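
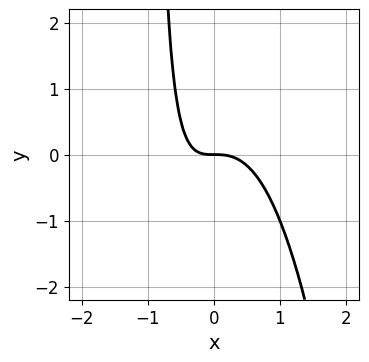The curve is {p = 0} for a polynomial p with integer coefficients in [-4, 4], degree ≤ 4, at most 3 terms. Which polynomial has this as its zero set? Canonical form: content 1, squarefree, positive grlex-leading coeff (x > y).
1. Degree: no degree-2 curve has this shape, so deg p = 3.
2. From the visible intercepts: it crosses the x-axis at the gridline x = 0; it meets the y-axis at y = 0 (among the integer gridlines).
3. These observations pin down the coefficients.

2*x^3 + x*y + y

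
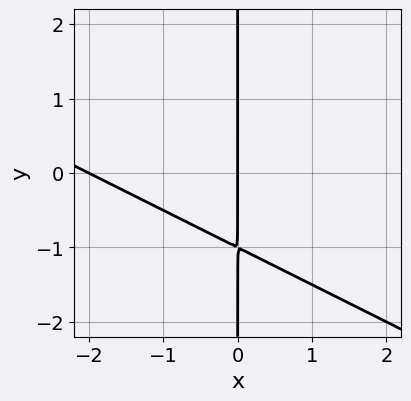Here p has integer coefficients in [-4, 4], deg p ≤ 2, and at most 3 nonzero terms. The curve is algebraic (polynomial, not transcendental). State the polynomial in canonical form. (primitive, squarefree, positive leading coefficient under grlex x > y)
x^2 + 2*x*y + 2*x

1. deg p = 2. No degree-1 curve has this shape.
2. Against the integer gridlines: among the integer gridlines, it crosses the x-axis at x ∈ {-2, 0}; every point of the y-axis in the box is on the curve.
3. The integer polynomial consistent with all of this is the stated p.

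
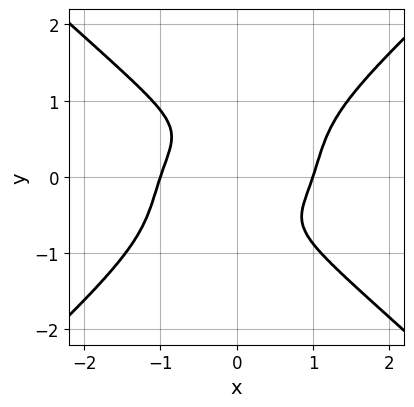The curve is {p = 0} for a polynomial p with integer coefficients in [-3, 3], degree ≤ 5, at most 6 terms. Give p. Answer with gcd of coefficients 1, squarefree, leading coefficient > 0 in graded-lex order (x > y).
Degree: the shape is more complex than any degree-3 curve, so deg p = 4.
Checking where it meets the axes: the x-axis gridline crossings are at x ∈ {-1, 1}; it misses every integer gridline on the y-axis.
Solving for integer coefficients yields p as stated.

2*x^4 - 3*y^4 - x^2 - 2*x*y - 1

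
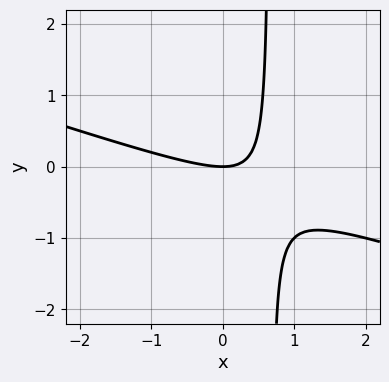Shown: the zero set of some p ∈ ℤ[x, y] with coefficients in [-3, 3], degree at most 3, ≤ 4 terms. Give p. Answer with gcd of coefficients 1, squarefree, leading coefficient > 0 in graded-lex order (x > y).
The degree is 2 — no degree-1 curve has this shape.
Reading off the gridlines: it crosses the y-axis at the gridline y = 0; one x-axis crossing is at x = 0.
Fitting integer coefficients to these (and the overall shape) gives p.

x^2 + 3*x*y - 2*y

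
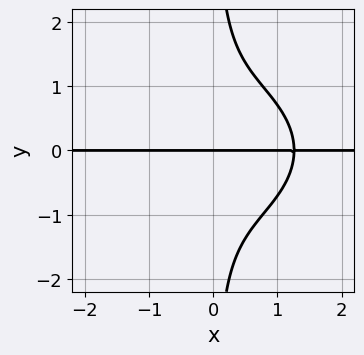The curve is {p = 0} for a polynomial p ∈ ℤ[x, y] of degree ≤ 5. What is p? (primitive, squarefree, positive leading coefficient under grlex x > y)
x^3*y + 2*x*y^3 - 2*y

First, deg p = 4.
Next, checking where it meets the axes: the visible x-axis segment lies entirely on the curve; it meets the y-axis at y = 0 (among the integer gridlines).
Finally, matching integer coefficients to the picture gives p.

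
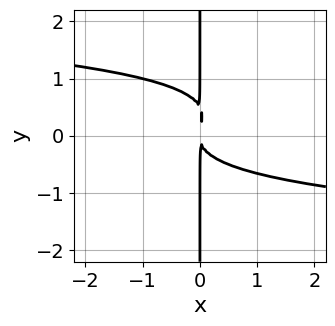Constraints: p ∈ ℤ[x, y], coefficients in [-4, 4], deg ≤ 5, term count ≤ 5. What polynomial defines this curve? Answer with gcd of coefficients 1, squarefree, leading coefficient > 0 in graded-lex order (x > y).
2*x*y^3 - x*y^2 + x^2

First, degree: no degree-3 curve has this shape, so deg p = 4.
Then, from the visible intercepts: the visible y-axis segment lies entirely on the curve.
Finally, these observations pin down the coefficients.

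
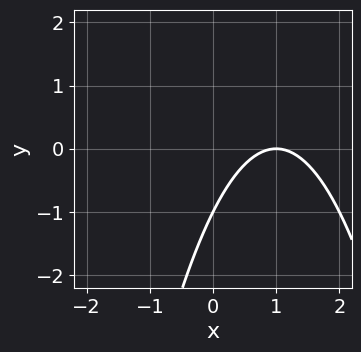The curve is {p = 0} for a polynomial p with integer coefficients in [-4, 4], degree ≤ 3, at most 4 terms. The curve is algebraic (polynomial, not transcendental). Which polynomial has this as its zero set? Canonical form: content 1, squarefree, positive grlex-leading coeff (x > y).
(a) Degree: no degree-1 curve has this shape, so deg p = 2.
(b) From the visible intercepts: it crosses the x-axis at the gridline x = 1; it meets the y-axis at y = -1 (among the integer gridlines).
(c) Solving for integer coefficients yields p as stated.

x^2 - 2*x + y + 1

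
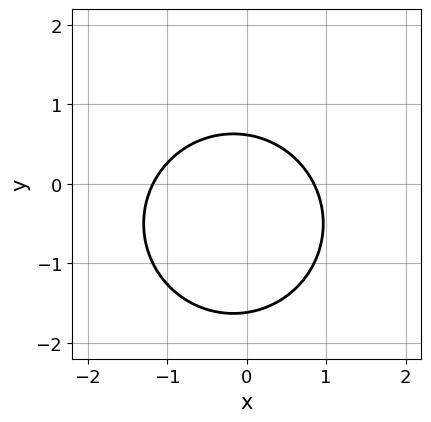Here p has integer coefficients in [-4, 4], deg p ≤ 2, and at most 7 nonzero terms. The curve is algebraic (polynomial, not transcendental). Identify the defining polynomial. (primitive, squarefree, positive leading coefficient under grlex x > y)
3*x^2 + 3*y^2 + x + 3*y - 3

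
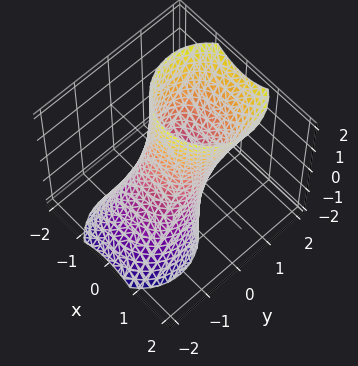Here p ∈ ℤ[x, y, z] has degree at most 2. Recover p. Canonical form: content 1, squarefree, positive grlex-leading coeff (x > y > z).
3*x^2 + 3*y^2 - 3*y*z - 2

First, the degree is 2 — the shape is more complex than any degree-1 surface.
Then, checking where it meets the axes: no z-intercept at any integer in the box.
Finally, assembling these constraints gives the stated polynomial.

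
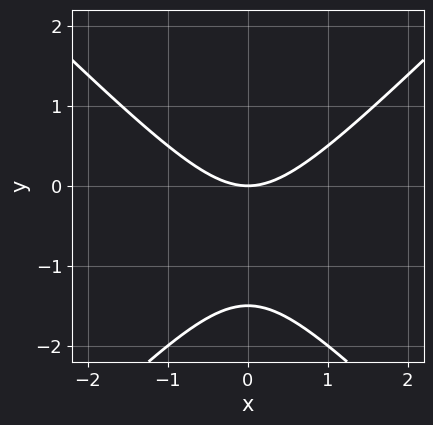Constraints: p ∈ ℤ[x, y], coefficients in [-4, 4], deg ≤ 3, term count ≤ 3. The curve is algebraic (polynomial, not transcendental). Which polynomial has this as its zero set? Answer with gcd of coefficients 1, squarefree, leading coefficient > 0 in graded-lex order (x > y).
1. Degree: a generic line meets the curve in up to 2 points, so deg p = 2.
2. Symmetries: it's symmetric under x → −x, forcing even powers of x.
3. Reading off the gridlines: it meets the x-axis at x = 0 (among the integer gridlines); it meets the y-axis at y = 0 (among the integer gridlines).
4. These observations pin down the coefficients.

2*x^2 - 2*y^2 - 3*y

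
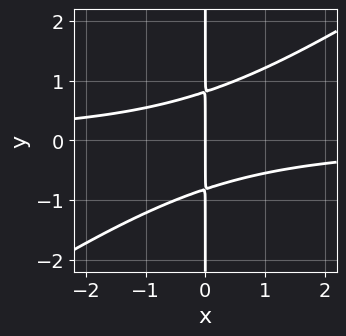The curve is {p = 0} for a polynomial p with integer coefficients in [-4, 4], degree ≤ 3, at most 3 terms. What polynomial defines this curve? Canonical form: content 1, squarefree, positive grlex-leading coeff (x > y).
2*x^2*y - 3*x*y^2 + 2*x

First, deg p = 3.
Then, against the integer gridlines: the visible y-axis segment lies entirely on the curve; it crosses the x-axis at the gridline x = 0.
Finally, putting this together gives p.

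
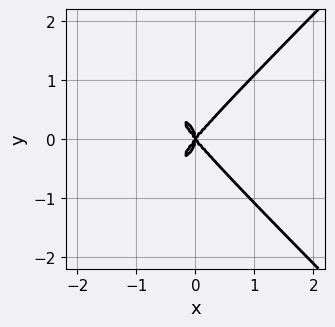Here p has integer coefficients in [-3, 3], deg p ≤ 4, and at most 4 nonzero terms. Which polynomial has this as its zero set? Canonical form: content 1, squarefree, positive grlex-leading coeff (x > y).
3*x^2*y^2 - 3*y^4 + 3*x^3 - 2*x*y^2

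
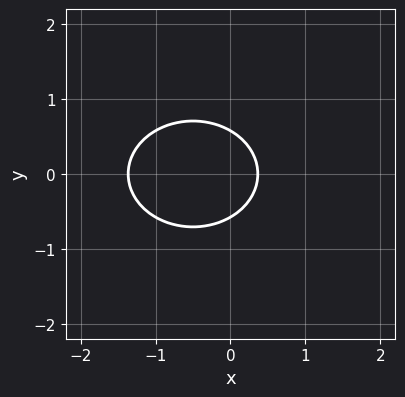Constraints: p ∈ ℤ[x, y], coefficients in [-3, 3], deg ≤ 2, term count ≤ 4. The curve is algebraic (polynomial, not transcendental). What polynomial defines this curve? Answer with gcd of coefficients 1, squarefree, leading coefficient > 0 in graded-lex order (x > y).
First, the degree is 2 — a generic line meets the curve in up to 2 points.
Next, symmetries: mirror symmetry y ↦ −y ⇒ only even powers of y.
Finally, fitting integer coefficients to these (and the overall shape) gives p.

2*x^2 + 3*y^2 + 2*x - 1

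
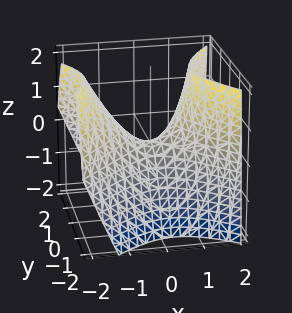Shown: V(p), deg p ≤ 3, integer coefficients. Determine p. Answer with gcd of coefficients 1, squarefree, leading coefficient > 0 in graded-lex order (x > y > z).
First, deg p = 2. A generic line meets the surface in up to 2 points.
Then, observable constraints: it crosses the x-axis at the gridline x = 0; it meets the z-axis at z = 0 (among the integer gridlines); it crosses the y-axis at the gridline y = 0.
Finally, assembling these constraints gives the stated polynomial.

3*x^2 + x*z - 3*y^2 - 3*z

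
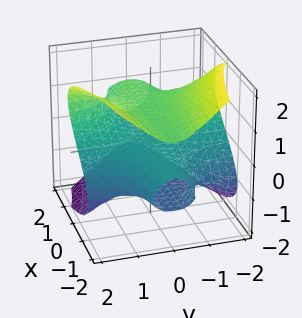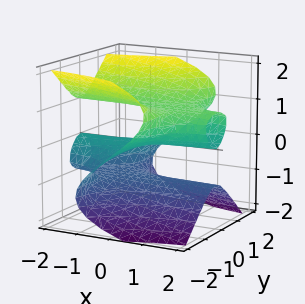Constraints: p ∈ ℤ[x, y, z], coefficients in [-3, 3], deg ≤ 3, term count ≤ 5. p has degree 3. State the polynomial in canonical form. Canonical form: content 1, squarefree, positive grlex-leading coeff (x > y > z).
2*x*y^2 - 2*y^2*z + 3*z^3 - 3*z

First, degree: a generic line meets the surface in up to 3 points, so deg p = 3.
Then, against the integer gridlines: the visible x-axis segment lies entirely on the surface; among the integer gridlines, it crosses the z-axis at z ∈ {-1, 0, 1}; the visible y-axis segment lies entirely on the surface.
Finally, assembling these constraints gives the stated polynomial.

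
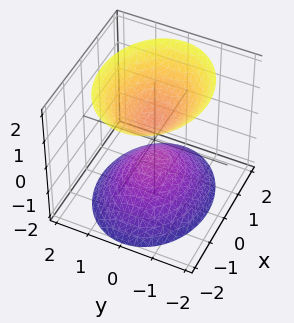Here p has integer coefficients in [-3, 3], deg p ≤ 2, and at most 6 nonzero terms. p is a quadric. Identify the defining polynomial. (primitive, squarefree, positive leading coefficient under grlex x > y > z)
2*x^2 + 3*y^2 - 2*z^2 + 1

(a) I count 2 distinct pieces. They look like related sheets of one shape, so recover p as a whole.
(b) Degree: two sheets facing apart; a quadric, so deg p = 2.
(c) Symmetries: mirror symmetry x ↦ −x ⇒ only even powers of x; the z ↦ −z reflection is a symmetry, so z appears only in even powers; the y ↦ −y reflection is a symmetry, so y appears only in even powers.
(d) Observable constraints: no x-intercept at any integer in the box; it misses every integer gridline on the y-axis.
(e) Together with the visible shape, these determine p as stated.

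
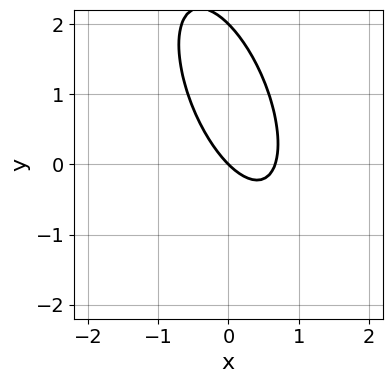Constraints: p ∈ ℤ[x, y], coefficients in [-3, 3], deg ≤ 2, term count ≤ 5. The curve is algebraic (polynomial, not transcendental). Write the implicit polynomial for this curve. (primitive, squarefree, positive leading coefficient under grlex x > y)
3*x^2 + 2*x*y + y^2 - 2*x - 2*y

Degree: no degree-1 curve has this shape, so deg p = 2.
From the visible intercepts: among the integer gridlines, it crosses the y-axis at y ∈ {0, 2}; it crosses the x-axis at the gridline x = 0.
These observations pin down the coefficients.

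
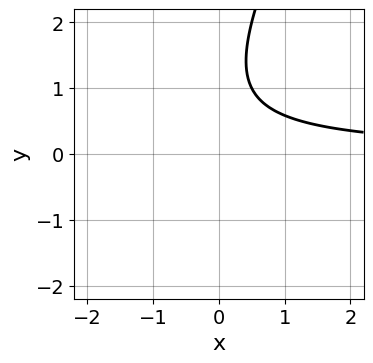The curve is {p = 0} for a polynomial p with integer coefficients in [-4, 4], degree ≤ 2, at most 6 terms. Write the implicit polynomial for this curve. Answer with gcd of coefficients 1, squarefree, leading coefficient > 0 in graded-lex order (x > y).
First, the degree is 2 — a generic line meets the curve in up to 2 points.
Next, against the integer gridlines: no x-intercept at any integer in the box; the curve avoids every integer y-axis point in the box.
Finally, solving for integer coefficients yields p as stated.

2*x*y - y^2 + 2*y - 2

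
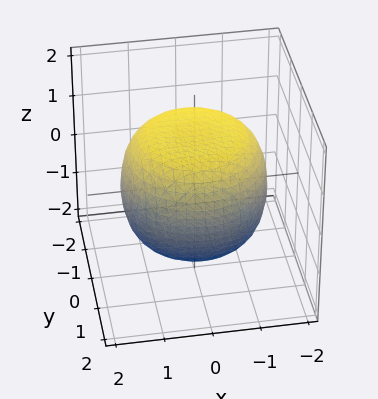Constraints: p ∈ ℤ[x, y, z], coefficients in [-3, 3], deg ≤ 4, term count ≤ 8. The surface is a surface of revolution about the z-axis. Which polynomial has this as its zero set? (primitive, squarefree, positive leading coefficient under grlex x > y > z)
x^4 + 2*x^2*y^2 + y^4 - x^2 - y^2 + 2*z^2 - 3

(a) The degree is 4 — no degree-3 surface has this shape.
(b) Symmetries: the surface is invariant under rotation about z: p = q(x² + y², z).
(c) Against the integer gridlines: a circular section at z = 0 has radius between 1 and 2.
(d) Putting this together gives p.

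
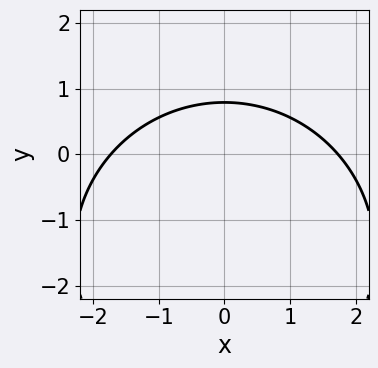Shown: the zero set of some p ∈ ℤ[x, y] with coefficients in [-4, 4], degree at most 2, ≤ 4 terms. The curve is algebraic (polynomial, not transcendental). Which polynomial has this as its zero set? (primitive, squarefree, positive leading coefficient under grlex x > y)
x^2 + y^2 + 3*y - 3

First, deg p = 2. A generic line meets the curve in up to 2 points.
Next, symmetries: the x ↦ −x reflection is a symmetry, so x appears only in even powers.
Finally, the integer polynomial consistent with all of this is the stated p.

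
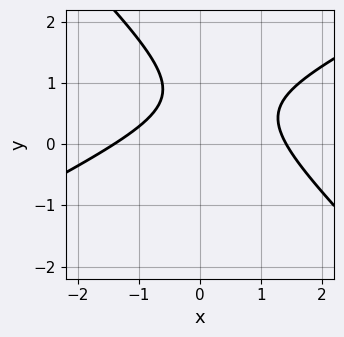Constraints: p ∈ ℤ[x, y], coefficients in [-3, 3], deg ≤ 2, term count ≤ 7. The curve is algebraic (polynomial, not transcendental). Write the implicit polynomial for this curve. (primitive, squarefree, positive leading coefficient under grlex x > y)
(a) deg p = 2. No degree-1 curve has this shape.
(b) From the axis intercepts and sections: the curve avoids every integer y-axis point in the box.
(c) Solving for integer coefficients yields p as stated.

x^2 - x*y - 2*y^2 + 3*y - 2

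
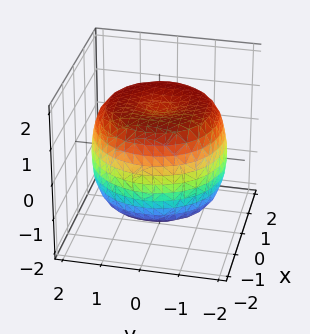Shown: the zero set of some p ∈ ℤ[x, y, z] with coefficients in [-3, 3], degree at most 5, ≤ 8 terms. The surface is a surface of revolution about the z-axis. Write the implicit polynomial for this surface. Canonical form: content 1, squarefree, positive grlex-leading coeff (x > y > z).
x^4 + 2*x^2*y^2 + y^4 - 2*x^2 - 2*y^2 + 2*z^2 - 3

1. deg p = 4. No degree-3 surface has this shape.
2. Symmetries: rotational symmetry about the z-axis ⇒ p depends on x, y only through x² + y².
3. Observable constraints: a circular section at z = 0 has radius between 1 and 2.
4. Putting this together gives p.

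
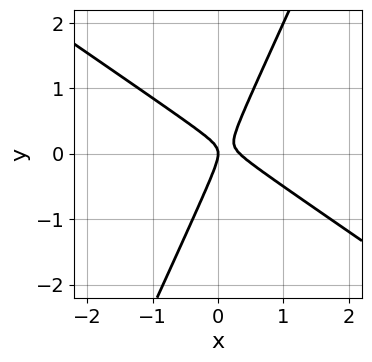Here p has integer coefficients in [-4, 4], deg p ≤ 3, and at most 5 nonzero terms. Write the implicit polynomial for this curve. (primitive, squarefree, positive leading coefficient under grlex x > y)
3*x^2 + 3*x*y - 2*y^2 - x

First, deg p = 2.
Then, from the axis intercepts and sections: it crosses the x-axis at the gridline x = 0; it meets the y-axis at y = 0 (among the integer gridlines).
Finally, these observations pin down the coefficients.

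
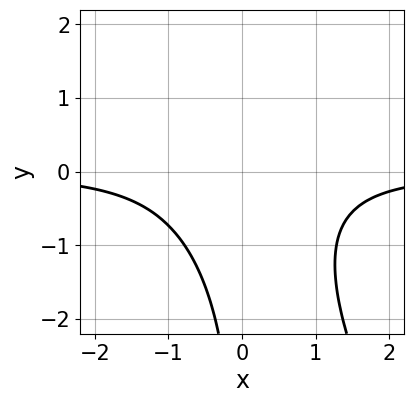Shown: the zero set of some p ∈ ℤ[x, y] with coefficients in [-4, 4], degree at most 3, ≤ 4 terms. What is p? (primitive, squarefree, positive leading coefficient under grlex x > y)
2*x^2*y + x*y^2 + 2

First, degree: no degree-2 curve has this shape, so deg p = 3.
Next, reading off the gridlines: the curve avoids every integer y-axis point in the box; no x-intercept at any integer in the box.
Finally, together with the visible shape, these determine p as stated.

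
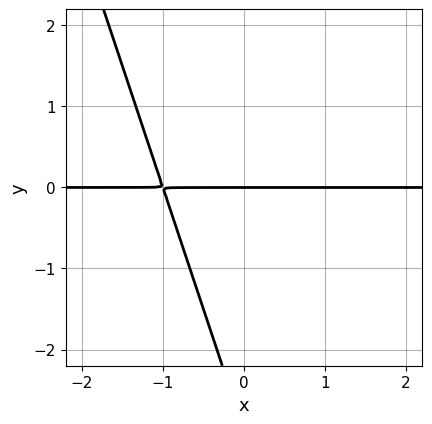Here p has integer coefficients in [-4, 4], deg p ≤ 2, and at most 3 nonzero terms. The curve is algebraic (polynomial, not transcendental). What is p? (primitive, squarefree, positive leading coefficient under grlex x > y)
The degree is 2 — a generic line meets the curve in up to 2 points.
Checking where it meets the axes: it crosses the y-axis at the gridline y = 0; the visible x-axis segment lies entirely on the curve.
Putting this together gives p.

3*x*y + y^2 + 3*y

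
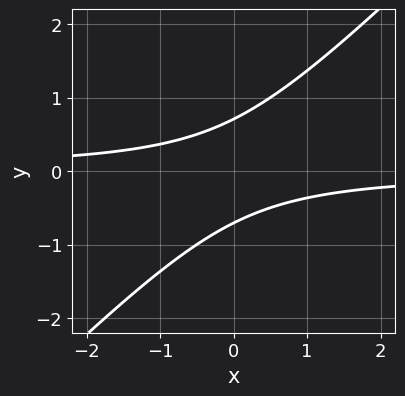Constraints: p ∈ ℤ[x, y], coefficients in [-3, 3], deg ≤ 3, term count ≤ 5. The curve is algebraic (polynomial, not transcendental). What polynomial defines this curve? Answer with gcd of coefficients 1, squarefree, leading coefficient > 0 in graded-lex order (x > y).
2*x*y - 2*y^2 + 1

First, degree: the shape is more complex than any degree-1 curve, so deg p = 2.
Then, observable constraints: the curve avoids every integer x-axis point in the box.
Finally, together with the visible shape, these determine p as stated.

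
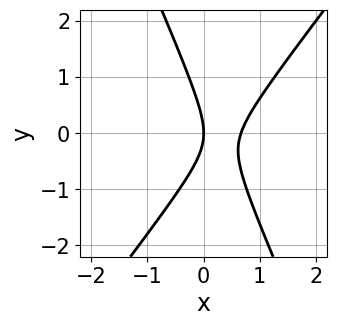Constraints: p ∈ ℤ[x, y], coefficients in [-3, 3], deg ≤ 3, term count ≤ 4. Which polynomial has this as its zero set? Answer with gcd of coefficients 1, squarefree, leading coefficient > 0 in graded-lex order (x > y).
3*x^2 - x*y - y^2 - 2*x

The degree is 2 — a generic line meets the curve in up to 2 points.
From the axis intercepts and sections: one y-axis crossing is at y = 0; it crosses the x-axis at the gridline x = 0.
Fitting integer coefficients to these (and the overall shape) gives p.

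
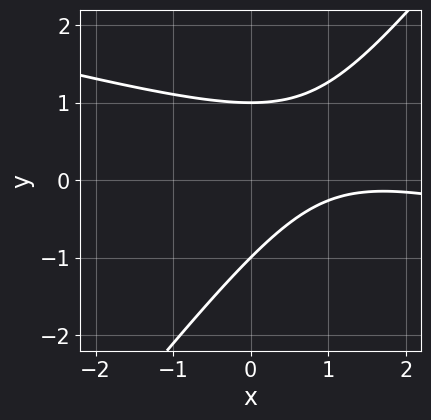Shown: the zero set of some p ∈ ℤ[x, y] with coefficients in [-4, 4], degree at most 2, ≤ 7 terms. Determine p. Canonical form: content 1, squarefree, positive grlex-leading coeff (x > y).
x^2 + 3*x*y - 3*y^2 - 3*x + 3

(a) The degree is 2 — no degree-1 curve has this shape.
(b) From the axis intercepts and sections: the y-axis gridline crossings are at y ∈ {-1, 1}; the curve avoids every integer x-axis point in the box.
(c) The integer polynomial consistent with all of this is the stated p.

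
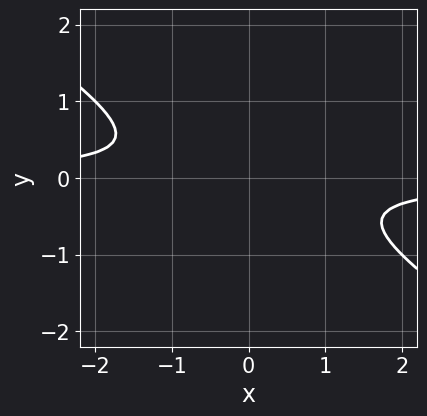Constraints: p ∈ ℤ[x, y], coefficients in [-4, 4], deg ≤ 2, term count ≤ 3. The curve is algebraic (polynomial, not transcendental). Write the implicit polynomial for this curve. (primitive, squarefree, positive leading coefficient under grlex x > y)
Degree: a generic line meets the curve in up to 2 points, so deg p = 2.
Checking where it meets the axes: the curve avoids every integer x-axis point in the box; no y-intercept at any integer in the box.
Putting this together gives p.

2*x*y + 3*y^2 + 1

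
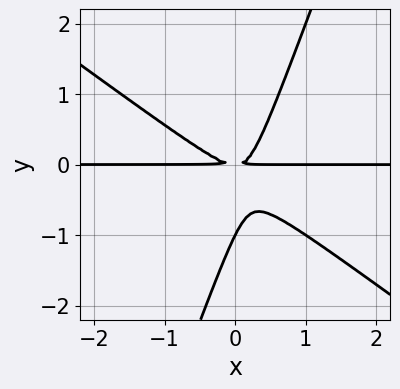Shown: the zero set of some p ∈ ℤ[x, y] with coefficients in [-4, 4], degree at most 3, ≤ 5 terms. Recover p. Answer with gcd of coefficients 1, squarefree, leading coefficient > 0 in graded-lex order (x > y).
2*x^2*y + 2*x*y^2 - y^3 - y^2

First, deg p = 3. A generic line meets the curve in up to 3 points.
Next, reading off the gridlines: the visible x-axis segment lies entirely on the curve; it crosses the y-axis at the gridline y = -1.
Finally, fitting integer coefficients to these (and the overall shape) gives p.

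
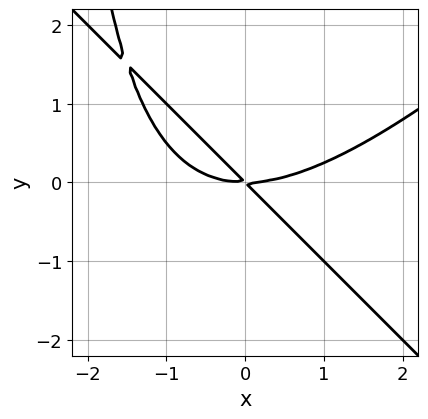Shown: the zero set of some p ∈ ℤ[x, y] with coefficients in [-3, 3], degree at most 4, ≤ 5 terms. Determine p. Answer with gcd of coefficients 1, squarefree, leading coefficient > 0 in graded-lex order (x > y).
x^3 - x*y^2 - 3*x*y - 3*y^2

(a) deg p = 3. No degree-2 curve has this shape.
(b) From the visible intercepts: it crosses the y-axis at the gridline y = 0; it crosses the x-axis at the gridline x = 0.
(c) Solving for integer coefficients yields p as stated.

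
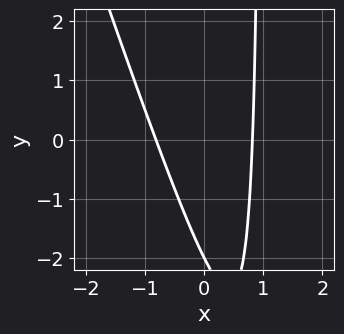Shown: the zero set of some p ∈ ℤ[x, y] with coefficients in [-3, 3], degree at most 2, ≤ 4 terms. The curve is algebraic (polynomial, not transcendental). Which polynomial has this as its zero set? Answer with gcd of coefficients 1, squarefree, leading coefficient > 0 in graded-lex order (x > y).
1. The degree is 2 — no degree-1 curve has this shape.
2. Observable constraints: one y-axis crossing is at y = -2.
3. Matching integer coefficients to the picture gives p.

3*x^2 + x*y - y - 2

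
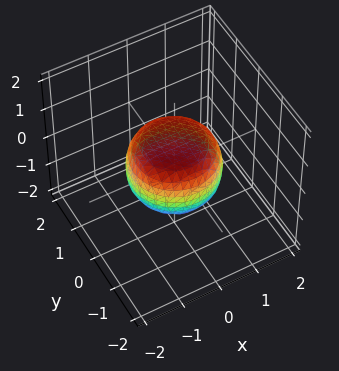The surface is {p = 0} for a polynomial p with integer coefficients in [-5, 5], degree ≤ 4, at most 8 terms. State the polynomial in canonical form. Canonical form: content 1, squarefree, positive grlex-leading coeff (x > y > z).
2*x^4 + 4*x^2*y^2 + 2*y^4 - x^2 - y^2 + 3*z^2 - 2

(a) Degree: no degree-3 surface has this shape, so deg p = 4.
(b) By symmetry, every cross-section ⟂ z is a circle, so x, y appear only via x² + y².
(c) Against the integer gridlines: a circular section at z = 0 has radius between 1 and 2.
(d) Assembling these constraints gives the stated polynomial.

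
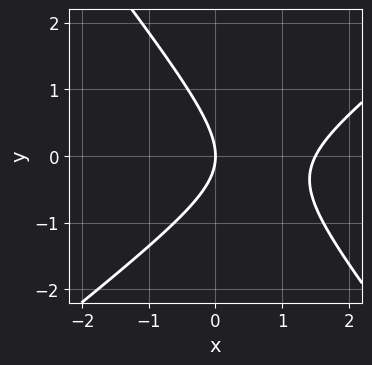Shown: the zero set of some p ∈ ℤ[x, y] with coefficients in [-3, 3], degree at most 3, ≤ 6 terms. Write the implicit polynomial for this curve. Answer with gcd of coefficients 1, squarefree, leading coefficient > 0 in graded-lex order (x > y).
2*x^2 - x*y - 2*y^2 - 3*x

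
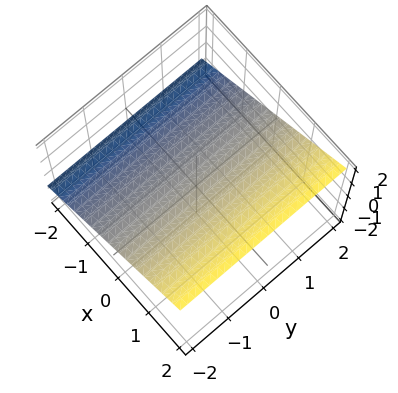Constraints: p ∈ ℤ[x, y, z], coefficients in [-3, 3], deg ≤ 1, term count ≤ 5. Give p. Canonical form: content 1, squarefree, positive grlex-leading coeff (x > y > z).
First, deg p = 1. The surface is flat (a plane).
Next, from the axis intercepts and sections: one x-axis crossing is at x = -1; no y-intercept at any integer in the box.
Finally, solving for integer coefficients yields p as stated.

2*x - 3*z + 2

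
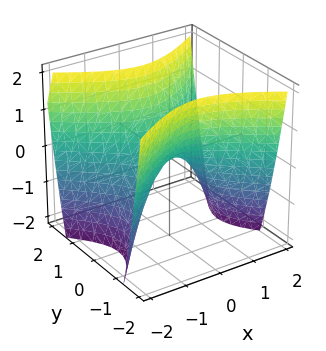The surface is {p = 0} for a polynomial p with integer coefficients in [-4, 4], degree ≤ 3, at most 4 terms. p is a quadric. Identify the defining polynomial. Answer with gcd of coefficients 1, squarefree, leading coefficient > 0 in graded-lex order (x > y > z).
2*x^2 - 3*y^2 + 2*z

(a) Degree: a hyperbolic paraboloid; a quadric, so deg p = 2.
(b) Symmetries: it's symmetric under x → −x, forcing even powers of x; it's symmetric under y → −y, forcing even powers of y.
(c) Against the integer gridlines: one x-axis crossing is at x = 0; one y-axis crossing is at y = 0.
(d) These observations pin down the coefficients.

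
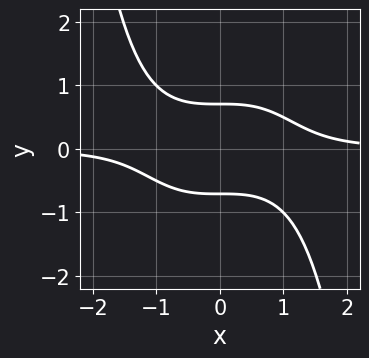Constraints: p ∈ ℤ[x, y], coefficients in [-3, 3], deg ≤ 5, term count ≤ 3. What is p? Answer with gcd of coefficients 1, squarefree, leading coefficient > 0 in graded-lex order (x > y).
Degree: the shape is more complex than any degree-3 curve, so deg p = 4.
Reading off the gridlines: it misses every integer gridline on the x-axis.
Putting this together gives p.

x^3*y + 2*y^2 - 1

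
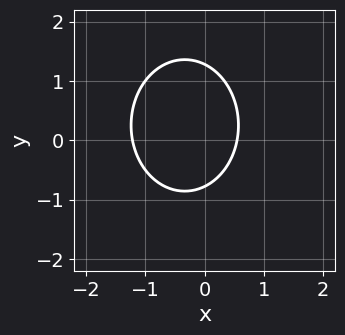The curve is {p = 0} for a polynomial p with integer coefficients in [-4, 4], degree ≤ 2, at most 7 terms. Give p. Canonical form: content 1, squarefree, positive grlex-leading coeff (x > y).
First, deg p = 2. No degree-1 curve has this shape.
Finally, matching integer coefficients to the picture gives p.

3*x^2 + 2*y^2 + 2*x - y - 2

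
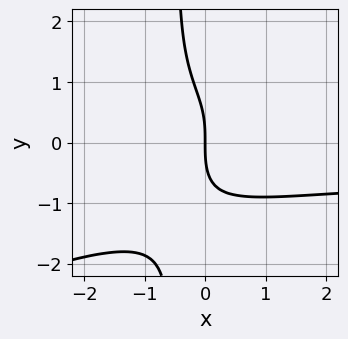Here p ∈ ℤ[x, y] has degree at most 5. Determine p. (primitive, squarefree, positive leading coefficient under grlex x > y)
x^2*y^2 - 2*x*y^3 - y^3 - 3*x

deg p = 4. The shape is more complex than any degree-3 curve.
Observable constraints: it meets the y-axis at y = 0 (among the integer gridlines); it crosses the x-axis at the gridline x = 0.
Assembling these constraints gives the stated polynomial.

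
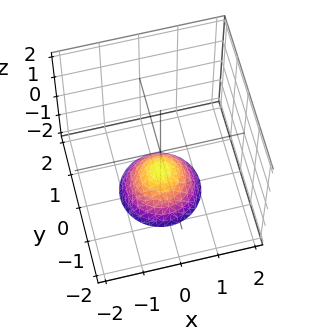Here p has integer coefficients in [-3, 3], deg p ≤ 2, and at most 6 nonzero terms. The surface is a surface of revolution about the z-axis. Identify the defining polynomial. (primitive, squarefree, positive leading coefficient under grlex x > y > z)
First, degree: a generic line meets the surface in up to 2 points, so deg p = 2.
Then, by symmetry, the z-axis is an axis of rotation, so x and y enter only as x² + y².
Then, observable constraints: it crosses the z-axis at the gridline z = -1; a circular section at z = -2 has radius exactly 1.
Finally, these observations pin down the coefficients.

x^2 + y^2 + z + 1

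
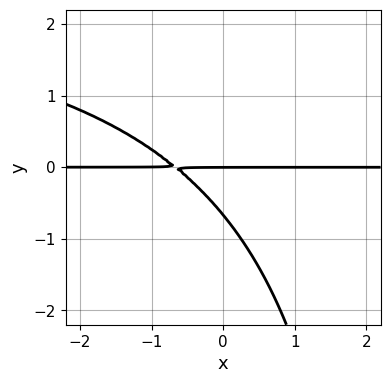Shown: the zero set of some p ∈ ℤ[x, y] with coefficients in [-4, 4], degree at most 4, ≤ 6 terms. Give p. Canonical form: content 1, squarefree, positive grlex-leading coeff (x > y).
x*y^2 - 3*x*y - 3*y^2 - 2*y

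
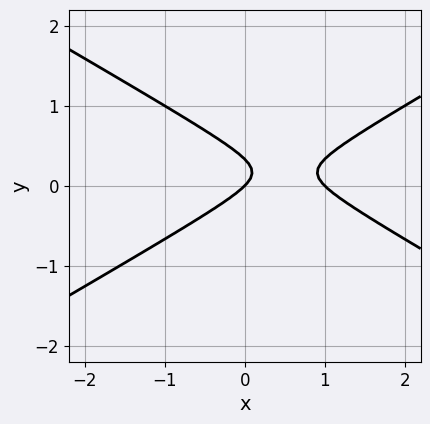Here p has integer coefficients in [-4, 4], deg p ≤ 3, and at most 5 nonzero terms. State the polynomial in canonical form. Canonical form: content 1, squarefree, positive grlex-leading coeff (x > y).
x^2 - 3*y^2 - x + y

1. deg p = 2.
2. Reading off the gridlines: the x-axis gridline crossings are at x ∈ {0, 1}; it crosses the y-axis at the gridline y = 0.
3. The integer polynomial consistent with all of this is the stated p.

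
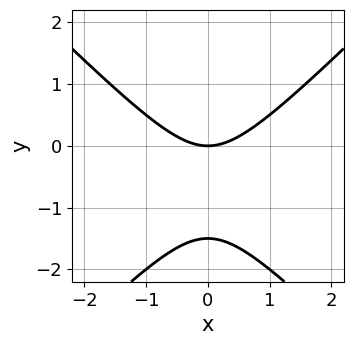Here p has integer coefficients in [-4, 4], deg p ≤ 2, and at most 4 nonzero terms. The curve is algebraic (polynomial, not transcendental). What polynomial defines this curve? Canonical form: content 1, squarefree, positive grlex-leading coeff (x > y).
2*x^2 - 2*y^2 - 3*y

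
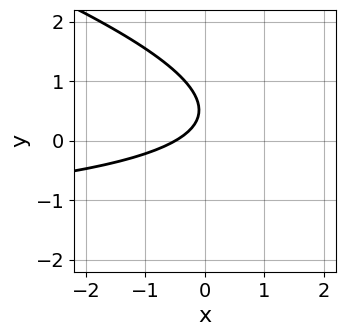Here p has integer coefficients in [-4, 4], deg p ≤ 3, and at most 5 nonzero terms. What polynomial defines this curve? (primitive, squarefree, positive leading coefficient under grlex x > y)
1. deg p = 2. The shape is more complex than any degree-1 curve.
2. Checking where it meets the axes: it misses every integer gridline on the y-axis.
3. Solving for integer coefficients yields p as stated.

x*y + 3*y^2 + 2*x - 3*y + 1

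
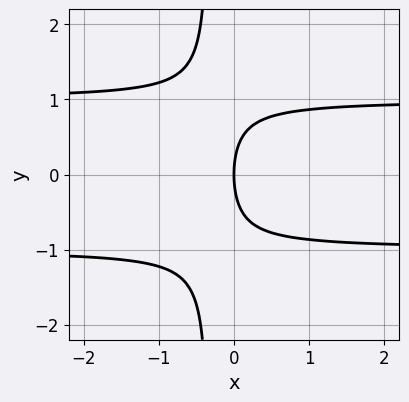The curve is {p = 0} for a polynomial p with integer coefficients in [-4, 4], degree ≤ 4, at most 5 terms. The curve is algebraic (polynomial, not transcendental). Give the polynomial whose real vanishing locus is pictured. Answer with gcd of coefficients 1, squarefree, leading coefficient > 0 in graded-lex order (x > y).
3*x*y^2 + y^2 - 3*x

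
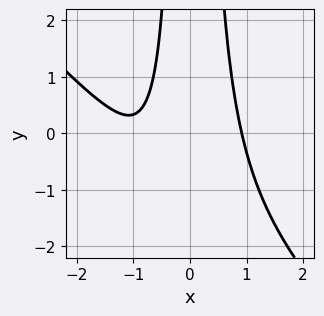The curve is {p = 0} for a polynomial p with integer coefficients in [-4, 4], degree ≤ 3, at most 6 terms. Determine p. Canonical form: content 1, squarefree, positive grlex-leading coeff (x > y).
3*x^3 + 3*x^2*y + 3*x^2 - 2*x - 3

deg p = 3. A generic line meets the curve in up to 3 points.
Against the integer gridlines: the curve avoids every integer y-axis point in the box.
Matching integer coefficients to the picture gives p.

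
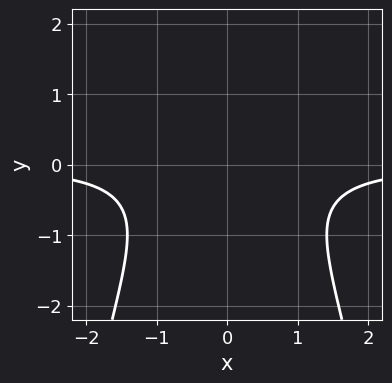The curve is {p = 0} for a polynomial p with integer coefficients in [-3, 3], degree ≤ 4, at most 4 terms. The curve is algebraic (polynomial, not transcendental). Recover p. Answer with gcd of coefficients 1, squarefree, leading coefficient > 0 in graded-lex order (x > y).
First, deg p = 3.
Then, symmetries: the x ↦ −x reflection is a symmetry, so x appears only in even powers.
Then, reading off the gridlines: it misses every integer gridline on the y-axis; no x-intercept at any integer in the box.
Finally, putting this together gives p.

x^2*y + y^2 + 1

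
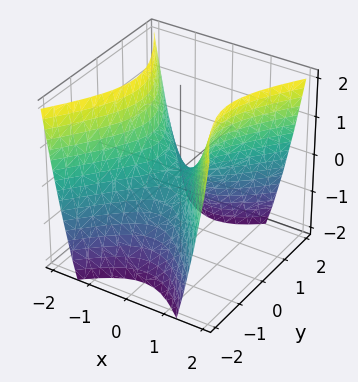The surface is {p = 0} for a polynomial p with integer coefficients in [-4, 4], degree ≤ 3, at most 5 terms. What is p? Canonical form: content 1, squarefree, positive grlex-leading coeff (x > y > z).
First, the degree is 2 — a hyperbolic paraboloid; a quadric.
Next, symmetries: it's symmetric under y → −y, forcing even powers of y; it's symmetric under x → −x, forcing even powers of x.
Then, against the integer gridlines: it meets the z-axis at z = 0 (among the integer gridlines); one x-axis crossing is at x = 0; it crosses the y-axis at the gridline y = 0.
Finally, these observations pin down the coefficients.

3*x^2 - 2*y^2 - 2*z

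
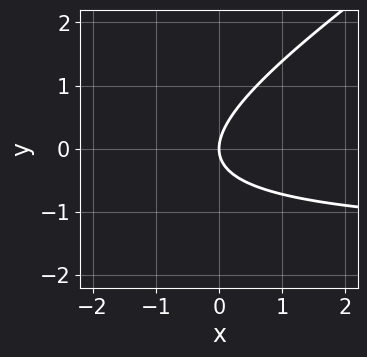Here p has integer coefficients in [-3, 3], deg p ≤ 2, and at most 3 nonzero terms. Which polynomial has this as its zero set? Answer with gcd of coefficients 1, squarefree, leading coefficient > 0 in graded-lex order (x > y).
2*x*y - 3*y^2 + 3*x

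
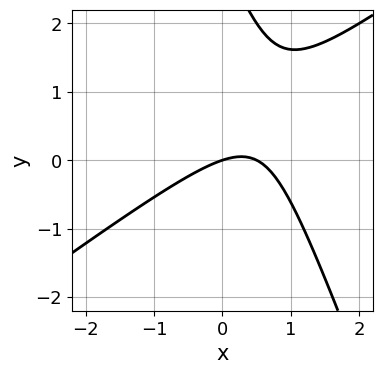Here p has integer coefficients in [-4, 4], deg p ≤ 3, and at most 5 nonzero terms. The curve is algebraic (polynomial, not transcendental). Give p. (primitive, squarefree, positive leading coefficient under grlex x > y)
2*x^2 - 2*x*y - y^2 - x + 3*y

First, deg p = 2.
Then, observable constraints: it crosses the x-axis at the gridline x = 0; it meets the y-axis at y = 0 (among the integer gridlines).
Finally, solving for integer coefficients yields p as stated.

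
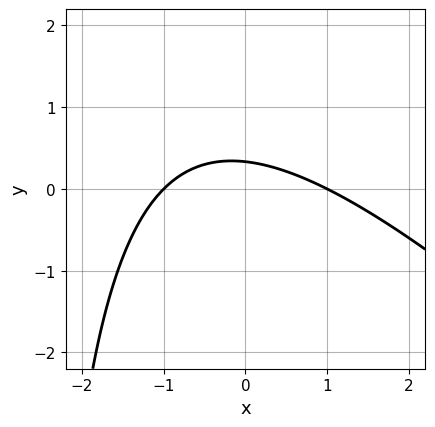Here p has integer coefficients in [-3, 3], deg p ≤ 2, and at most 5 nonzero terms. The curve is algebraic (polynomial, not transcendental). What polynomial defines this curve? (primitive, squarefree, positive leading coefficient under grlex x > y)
x^2 + x*y + 3*y - 1

First, the degree is 2 — no degree-1 curve has this shape.
Next, observable constraints: among the integer gridlines, it crosses the x-axis at x ∈ {-1, 1}.
Finally, solving for integer coefficients yields p as stated.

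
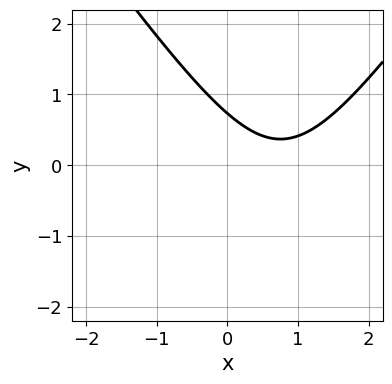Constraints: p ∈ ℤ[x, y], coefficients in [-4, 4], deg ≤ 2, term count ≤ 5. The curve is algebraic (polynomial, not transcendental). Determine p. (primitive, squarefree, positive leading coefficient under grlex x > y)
2*x^2 - y^2 - 3*x - 2*y + 2

First, deg p = 2. No degree-1 curve has this shape.
Then, against the integer gridlines: it misses every integer gridline on the x-axis.
Finally, assembling these constraints gives the stated polynomial.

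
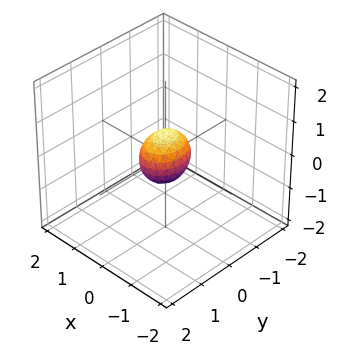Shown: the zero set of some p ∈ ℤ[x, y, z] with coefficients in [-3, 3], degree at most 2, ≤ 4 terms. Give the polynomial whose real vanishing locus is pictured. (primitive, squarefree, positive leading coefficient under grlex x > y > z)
First, deg p = 2. A closed, bounded, convex surface; a quadric.
Next, symmetries: it's symmetric under z → −z, forcing even powers of z; mirror symmetry x ↦ −x ⇒ only even powers of x; it's symmetric under y → −y, forcing even powers of y.
Finally, solving for integer coefficients yields p as stated.

3*x^2 + 2*y^2 + 2*z^2 - 1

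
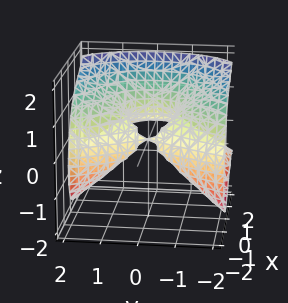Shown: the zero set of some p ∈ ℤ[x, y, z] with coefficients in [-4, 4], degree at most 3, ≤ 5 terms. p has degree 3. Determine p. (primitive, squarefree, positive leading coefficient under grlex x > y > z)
x^3 - 2*x^2 + 2*x*z + y^2 - 2*z^2

(a) deg p = 3. The shape is more complex than any degree-2 surface.
(b) Against the integer gridlines: it crosses the z-axis at the gridline z = 0; among the integer gridlines, it crosses the x-axis at x ∈ {0, 2}; it crosses the y-axis at the gridline y = 0.
(c) These observations pin down the coefficients.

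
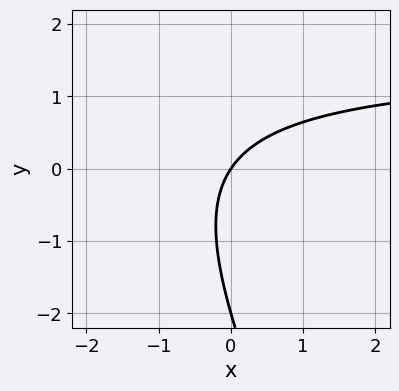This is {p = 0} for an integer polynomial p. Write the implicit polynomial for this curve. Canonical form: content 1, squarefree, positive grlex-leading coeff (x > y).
2*x*y + y^2 - 3*x + 2*y

deg p = 2. A generic line meets the curve in up to 2 points.
Checking where it meets the axes: among the integer gridlines, it crosses the y-axis at y ∈ {-2, 0}; it meets the x-axis at x = 0 (among the integer gridlines).
These observations pin down the coefficients.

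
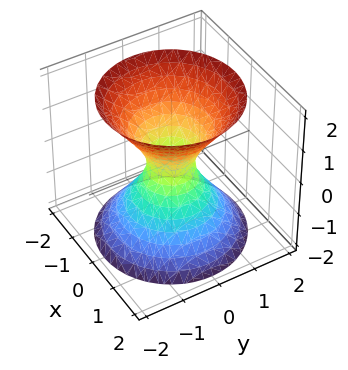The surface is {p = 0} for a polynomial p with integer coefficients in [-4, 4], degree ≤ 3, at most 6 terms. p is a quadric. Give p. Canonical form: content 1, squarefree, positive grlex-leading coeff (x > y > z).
3*x^2 + 3*y^2 - 2*z^2 - 1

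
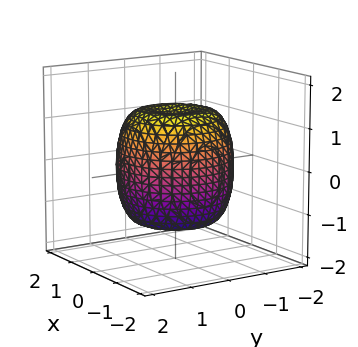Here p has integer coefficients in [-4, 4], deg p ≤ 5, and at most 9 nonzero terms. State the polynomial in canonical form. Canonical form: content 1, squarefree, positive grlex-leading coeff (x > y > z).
(a) Degree: no degree-3 surface has this shape, so deg p = 4.
(b) By symmetry, the surface is invariant under rotation about z: p = q(x² + y², z).
(c) Reading off the gridlines: a circular section at z = -1 has radius between 1 and 2.
(d) Assembling these constraints gives the stated polynomial.

2*x^4 + 4*x^2*y^2 + 2*y^4 - 2*x^2 - 2*y^2 + 2*z^2 - 3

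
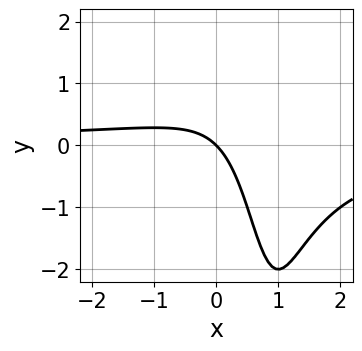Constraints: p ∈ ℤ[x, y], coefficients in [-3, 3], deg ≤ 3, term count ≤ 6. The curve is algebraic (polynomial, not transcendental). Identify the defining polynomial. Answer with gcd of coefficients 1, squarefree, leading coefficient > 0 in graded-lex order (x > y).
2*x^2*y - 3*x*y + 2*x + 2*y

The degree is 3 — the shape is more complex than any degree-2 curve.
From the visible intercepts: it crosses the y-axis at the gridline y = 0; it crosses the x-axis at the gridline x = 0.
Assembling these constraints gives the stated polynomial.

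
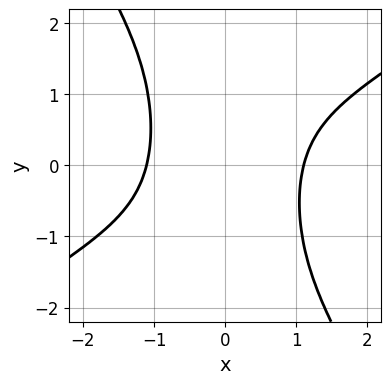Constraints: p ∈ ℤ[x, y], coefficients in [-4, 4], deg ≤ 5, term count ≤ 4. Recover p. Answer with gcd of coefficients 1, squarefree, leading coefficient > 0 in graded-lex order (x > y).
2*x^4 - 2*x^3*y - 2*x^2*y^2 - 3

(a) The degree is 4 — no degree-3 curve has this shape.
(b) Reading off the gridlines: no y-intercept at any integer in the box.
(c) Assembling these constraints gives the stated polynomial.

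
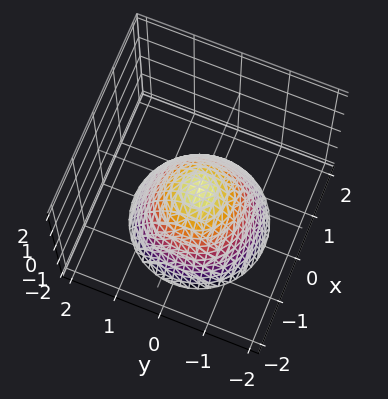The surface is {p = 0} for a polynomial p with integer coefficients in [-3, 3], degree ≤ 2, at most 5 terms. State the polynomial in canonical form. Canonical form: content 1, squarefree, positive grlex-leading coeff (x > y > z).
x^2 + y^2 + z

1. deg p = 2.
2. By symmetry, the surface is invariant under rotation about z: p = q(x² + y², z).
3. Reading off the gridlines: a circular section at z = -1 has radius exactly 1; one y-axis crossing is at y = 0; it meets the x-axis at x = 0 (among the integer gridlines).
4. The integer polynomial consistent with all of this is the stated p.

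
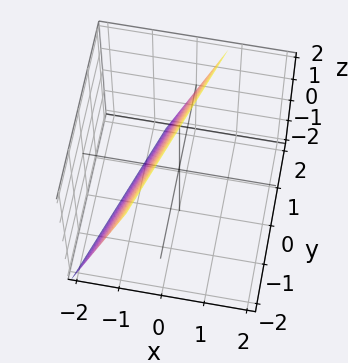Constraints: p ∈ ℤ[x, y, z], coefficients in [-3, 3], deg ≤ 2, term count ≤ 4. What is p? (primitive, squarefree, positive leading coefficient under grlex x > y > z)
3*x - y - z + 2

deg p = 1. The surface is flat (a plane).
From the visible intercepts: one y-axis crossing is at y = 2; one z-axis crossing is at z = 2.
Together with the visible shape, these determine p as stated.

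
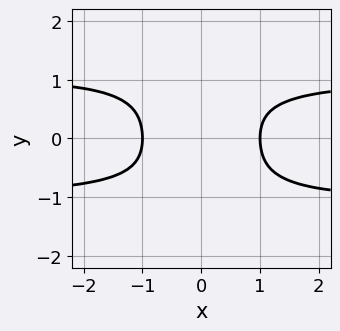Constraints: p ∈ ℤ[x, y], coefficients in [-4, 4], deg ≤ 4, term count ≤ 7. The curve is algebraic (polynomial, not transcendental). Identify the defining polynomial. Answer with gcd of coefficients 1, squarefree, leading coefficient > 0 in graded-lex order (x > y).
(a) Degree: a generic line meets the curve in up to 4 points, so deg p = 4.
(b) Reading off the gridlines: among the integer gridlines, it crosses the x-axis at x ∈ {-1, 1}; the curve avoids every integer y-axis point in the box.
(c) Together with the visible shape, these determine p as stated.

3*x^2*y^2 + x*y^3 + 3*y^4 - 3*x^2 + 3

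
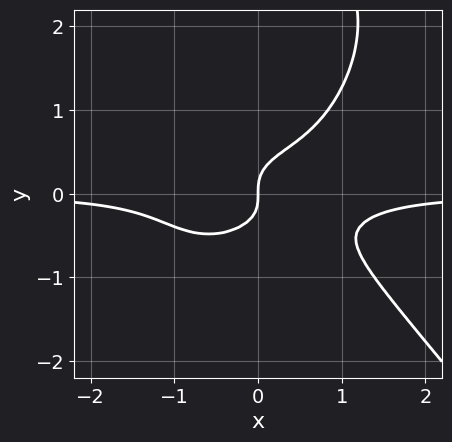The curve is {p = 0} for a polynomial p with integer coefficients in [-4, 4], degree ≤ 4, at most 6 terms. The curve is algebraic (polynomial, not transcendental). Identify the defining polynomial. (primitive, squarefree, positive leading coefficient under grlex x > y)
2*x^3*y + y^4 - 3*y^3 + x

1. Degree: no degree-3 curve has this shape, so deg p = 4.
2. Reading off the gridlines: it crosses the y-axis at the gridline y = 0; it crosses the x-axis at the gridline x = 0.
3. Fitting integer coefficients to these (and the overall shape) gives p.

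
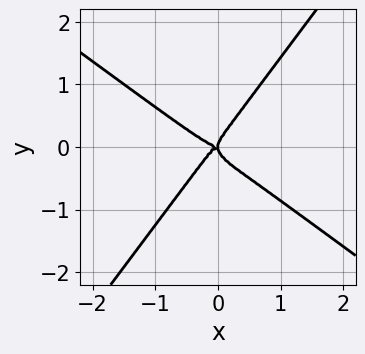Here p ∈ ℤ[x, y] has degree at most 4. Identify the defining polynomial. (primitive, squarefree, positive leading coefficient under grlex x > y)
2*x^4 + 3*x^3*y + 2*x^2*y^2 - 3*y^4 + x*y^2

First, deg p = 4.
Next, reading off the gridlines: it meets the x-axis at x = 0 (among the integer gridlines); it crosses the y-axis at the gridline y = 0.
Finally, putting this together gives p.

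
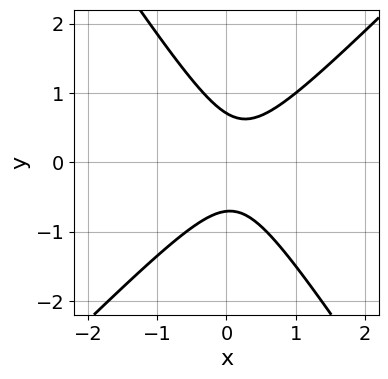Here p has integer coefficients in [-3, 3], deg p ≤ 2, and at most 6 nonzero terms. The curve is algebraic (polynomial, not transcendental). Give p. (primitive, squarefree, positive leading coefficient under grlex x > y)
3*x^2 - x*y - 2*y^2 - x + 1

First, degree: no degree-1 curve has this shape, so deg p = 2.
Then, observable constraints: it misses every integer gridline on the x-axis.
Finally, matching integer coefficients to the picture gives p.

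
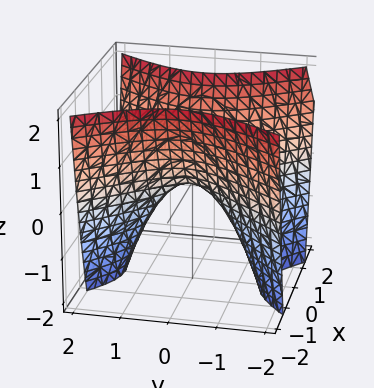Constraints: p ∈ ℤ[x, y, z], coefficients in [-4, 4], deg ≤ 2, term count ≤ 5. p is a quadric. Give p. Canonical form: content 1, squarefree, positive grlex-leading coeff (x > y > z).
3*x^2 - 2*y^2 - 2*z

First, degree: a saddle surface; a quadric, so deg p = 2.
Next, symmetries: mirror symmetry x ↦ −x ⇒ only even powers of x; it's symmetric under y → −y, forcing even powers of y.
Then, checking where it meets the axes: it crosses the x-axis at the gridline x = 0; it meets the y-axis at y = 0 (among the integer gridlines); it meets the z-axis at z = 0 (among the integer gridlines).
Finally, solving for integer coefficients yields p as stated.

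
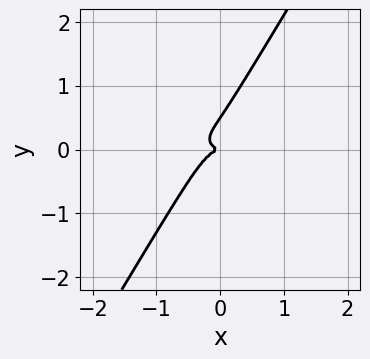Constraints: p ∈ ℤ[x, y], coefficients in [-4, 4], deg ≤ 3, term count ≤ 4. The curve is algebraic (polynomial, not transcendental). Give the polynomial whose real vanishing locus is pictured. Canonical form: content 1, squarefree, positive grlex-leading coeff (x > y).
x^3 + 3*x*y^2 - 2*y^3 + y^2

1. Degree: no degree-2 curve has this shape, so deg p = 3.
2. Against the integer gridlines: one y-axis crossing is at y = 0; it meets the x-axis at x = 0 (among the integer gridlines).
3. The integer polynomial consistent with all of this is the stated p.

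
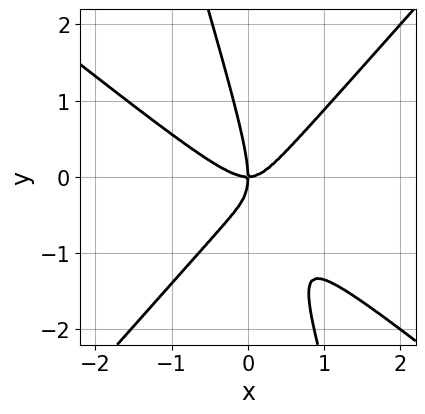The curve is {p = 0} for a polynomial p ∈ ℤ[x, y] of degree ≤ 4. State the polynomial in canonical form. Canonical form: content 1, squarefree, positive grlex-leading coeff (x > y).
3*x^3 + 2*x^2*y - 3*x*y^2 - y^3 - 2*x*y

Degree: a generic line meets the curve in up to 3 points, so deg p = 3.
Observable constraints: it meets the x-axis at x = 0 (among the integer gridlines); it meets the y-axis at y = 0 (among the integer gridlines).
Together with the visible shape, these determine p as stated.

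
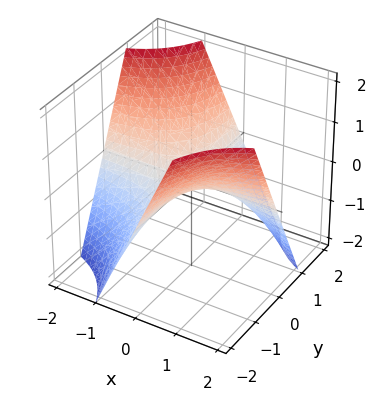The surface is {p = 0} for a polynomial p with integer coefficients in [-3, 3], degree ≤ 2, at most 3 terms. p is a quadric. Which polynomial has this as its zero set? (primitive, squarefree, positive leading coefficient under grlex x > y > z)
x*y + z

1. deg p = 2. A hyperbolic paraboloid; a quadric.
2. From the axis intercepts and sections: the visible y-axis segment lies entirely on the surface; every point of the x-axis in the box is on the surface; one z-axis crossing is at z = 0.
3. Putting this together gives p.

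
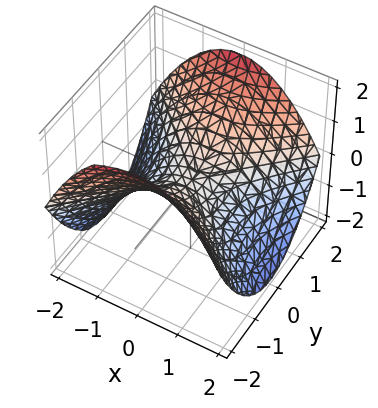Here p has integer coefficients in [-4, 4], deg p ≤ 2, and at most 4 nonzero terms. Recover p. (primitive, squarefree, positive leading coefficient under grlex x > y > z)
x^2 - y^2 + 2*z

First, the degree is 2 — a hyperbolic paraboloid; a quadric.
Next, symmetries: mirror symmetry y ↦ −y ⇒ only even powers of y; mirror symmetry x ↦ −x ⇒ only even powers of x.
Then, from the visible intercepts: it meets the x-axis at x = 0 (among the integer gridlines); it meets the z-axis at z = 0 (among the integer gridlines); it meets the y-axis at y = 0 (among the integer gridlines).
Finally, the integer polynomial consistent with all of this is the stated p.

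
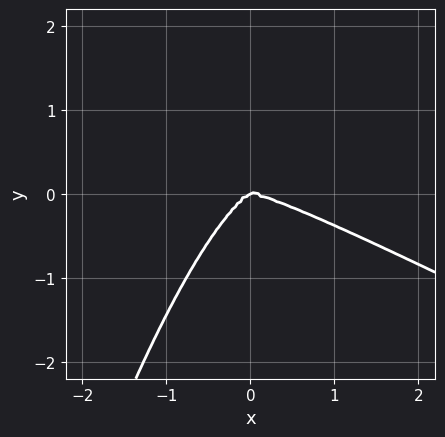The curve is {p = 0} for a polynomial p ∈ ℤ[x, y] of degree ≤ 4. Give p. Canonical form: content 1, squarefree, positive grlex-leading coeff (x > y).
(a) Degree: no degree-3 curve has this shape, so deg p = 4.
(b) Against the integer gridlines: it crosses the y-axis at the gridline y = 0; one x-axis crossing is at x = 0.
(c) Putting this together gives p.

x^4 + 2*x^3*y - x*y^2 + 2*y^3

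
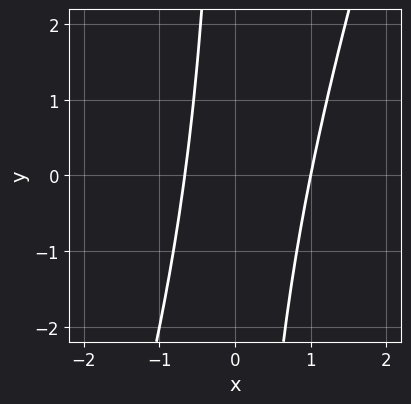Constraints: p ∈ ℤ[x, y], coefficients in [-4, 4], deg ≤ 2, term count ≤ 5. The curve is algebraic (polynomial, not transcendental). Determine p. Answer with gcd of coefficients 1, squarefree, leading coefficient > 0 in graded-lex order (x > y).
1. The degree is 2 — no degree-1 curve has this shape.
2. From the axis intercepts and sections: it crosses the x-axis at the gridline x = 1; the curve avoids every integer y-axis point in the box.
3. Solving for integer coefficients yields p as stated.

3*x^2 - x*y - x - 2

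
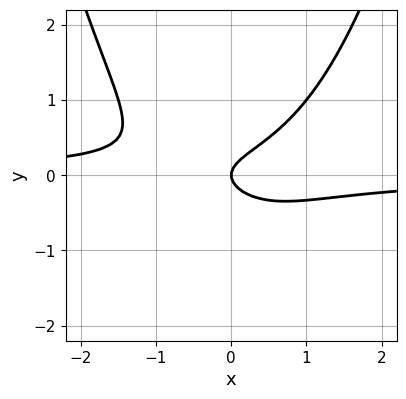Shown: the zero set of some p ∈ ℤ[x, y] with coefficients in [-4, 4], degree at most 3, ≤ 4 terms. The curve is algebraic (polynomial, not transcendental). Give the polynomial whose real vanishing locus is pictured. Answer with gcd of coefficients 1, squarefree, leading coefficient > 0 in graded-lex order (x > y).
First, degree: the shape is more complex than any degree-2 curve, so deg p = 3.
Next, from the visible intercepts: it crosses the y-axis at the gridline y = 0; one x-axis crossing is at x = 0.
Finally, together with the visible shape, these determine p as stated.

2*x^2*y - 3*y^2 + x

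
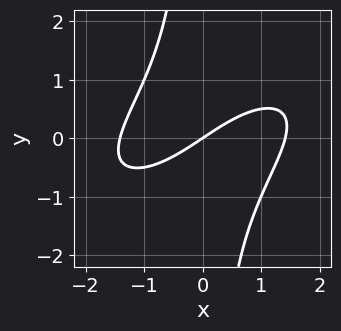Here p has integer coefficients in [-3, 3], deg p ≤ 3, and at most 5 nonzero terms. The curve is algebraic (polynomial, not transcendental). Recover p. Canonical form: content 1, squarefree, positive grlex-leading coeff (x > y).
First, the degree is 3 — the shape is more complex than any degree-2 curve.
Next, from the visible intercepts: one y-axis crossing is at y = 0; it meets the x-axis at x = 0 (among the integer gridlines).
Finally, together with the visible shape, these determine p as stated.

x^3 - 2*x^2*y + 2*x*y^2 - 2*x + 3*y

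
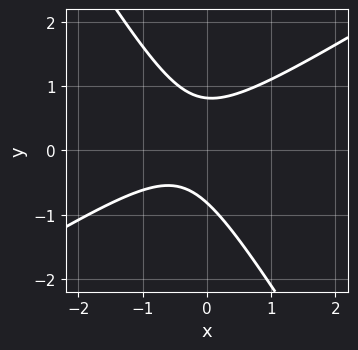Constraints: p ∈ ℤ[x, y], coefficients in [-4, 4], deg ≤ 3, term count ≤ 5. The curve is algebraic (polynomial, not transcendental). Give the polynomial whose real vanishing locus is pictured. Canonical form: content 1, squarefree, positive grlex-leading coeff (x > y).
The degree is 2 — the shape is more complex than any degree-1 curve.
Checking where it meets the axes: no x-intercept at any integer in the box.
The integer polynomial consistent with all of this is the stated p.

3*x^2 - 3*x*y - 3*y^2 + 2*x + 2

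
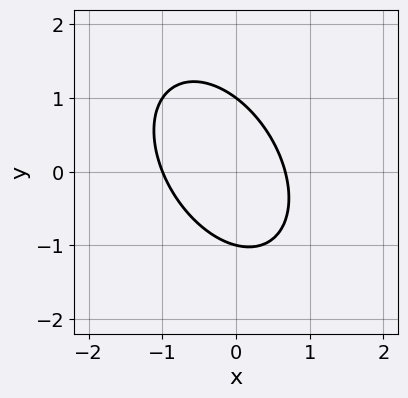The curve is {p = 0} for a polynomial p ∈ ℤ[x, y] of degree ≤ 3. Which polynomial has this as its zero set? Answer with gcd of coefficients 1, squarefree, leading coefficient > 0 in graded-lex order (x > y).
3*x^2 + 2*x*y + 2*y^2 + x - 2

1. deg p = 2.
2. From the axis intercepts and sections: one x-axis crossing is at x = -1; among the integer gridlines, it crosses the y-axis at y ∈ {-1, 1}.
3. Assembling these constraints gives the stated polynomial.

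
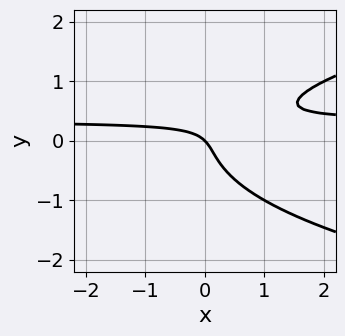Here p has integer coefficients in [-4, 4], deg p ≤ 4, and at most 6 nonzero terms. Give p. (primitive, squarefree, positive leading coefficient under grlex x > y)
3*y^3 - 3*x*y + x + y

(a) Degree: the shape is more complex than any degree-2 curve, so deg p = 3.
(b) From the visible intercepts: one x-axis crossing is at x = 0; it crosses the y-axis at the gridline y = 0.
(c) The integer polynomial consistent with all of this is the stated p.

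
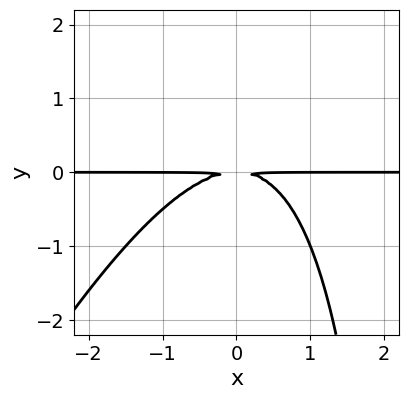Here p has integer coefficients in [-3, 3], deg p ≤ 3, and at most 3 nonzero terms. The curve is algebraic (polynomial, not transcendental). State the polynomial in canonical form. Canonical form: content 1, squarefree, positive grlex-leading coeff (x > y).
2*x^2*y - x*y^2 + 3*y^2

The degree is 3 — the shape is more complex than any degree-2 curve.
From the axis intercepts and sections: every point of the x-axis in the box is on the curve.
Matching integer coefficients to the picture gives p.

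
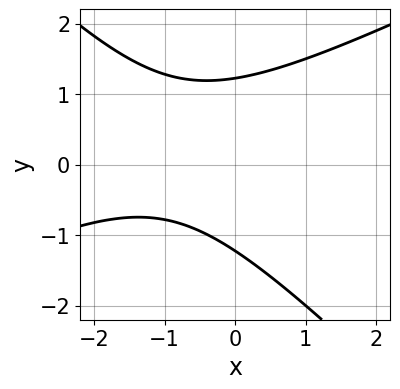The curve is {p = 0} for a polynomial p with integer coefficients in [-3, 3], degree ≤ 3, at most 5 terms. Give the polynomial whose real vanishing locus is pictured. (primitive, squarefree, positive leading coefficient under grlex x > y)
First, the degree is 2 — the shape is more complex than any degree-1 curve.
Next, from the visible intercepts: the curve avoids every integer x-axis point in the box.
Finally, assembling these constraints gives the stated polynomial.

x^2 - x*y - 2*y^2 + 2*x + 3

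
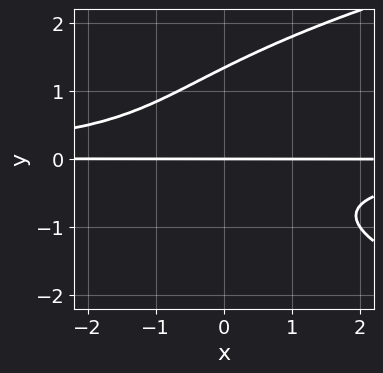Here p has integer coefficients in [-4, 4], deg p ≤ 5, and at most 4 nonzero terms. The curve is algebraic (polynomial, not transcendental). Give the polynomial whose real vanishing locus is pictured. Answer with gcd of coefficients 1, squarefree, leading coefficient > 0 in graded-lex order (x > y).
deg p = 4.
Reading off the gridlines: the visible x-axis segment lies entirely on the curve; it meets the y-axis at y = 0 (among the integer gridlines).
These observations pin down the coefficients.

2*y^4 - 3*x*y^2 - y^3 - 3*y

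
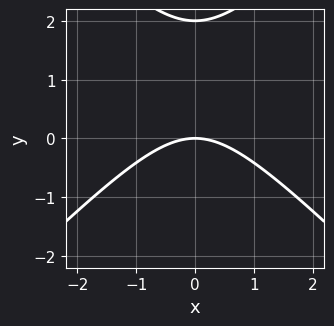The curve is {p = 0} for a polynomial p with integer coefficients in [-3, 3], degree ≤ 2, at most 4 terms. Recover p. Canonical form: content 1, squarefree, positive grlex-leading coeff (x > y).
x^2 - y^2 + 2*y

1. deg p = 2. The shape is more complex than any degree-1 curve.
2. Symmetries: the x ↦ −x reflection is a symmetry, so x appears only in even powers.
3. Observable constraints: among the integer gridlines, it crosses the y-axis at y ∈ {0, 2}; it crosses the x-axis at the gridline x = 0.
4. Fitting integer coefficients to these (and the overall shape) gives p.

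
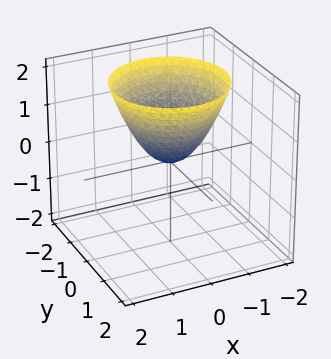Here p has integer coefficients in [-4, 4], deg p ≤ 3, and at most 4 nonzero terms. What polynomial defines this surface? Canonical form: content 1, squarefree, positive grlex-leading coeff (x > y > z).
The degree is 2 — a single bowl opening along one axis; a quadric.
Symmetry: every cross-section ⟂ z is a circle, so x, y appear only via x² + y².
Against the integer gridlines: one y-axis crossing is at y = 0; one x-axis crossing is at x = 0; it crosses the z-axis at the gridline z = 0.
Together with the visible shape, these determine p as stated.

x^2 + y^2 - z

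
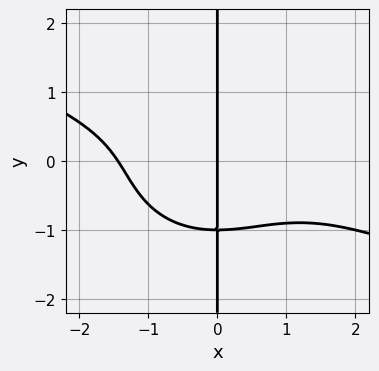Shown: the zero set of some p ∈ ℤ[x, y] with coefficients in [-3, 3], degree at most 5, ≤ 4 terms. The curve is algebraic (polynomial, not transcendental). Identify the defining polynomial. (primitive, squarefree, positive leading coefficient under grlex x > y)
x^4 + 2*x^3*y + 3*x*y^3 + 3*x

First, the degree is 4 — a generic line meets the curve in up to 4 points.
Next, checking where it meets the axes: it meets the x-axis at x = 0 (among the integer gridlines); every point of the y-axis in the box is on the curve.
Finally, solving for integer coefficients yields p as stated.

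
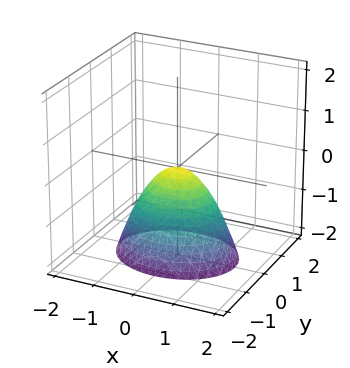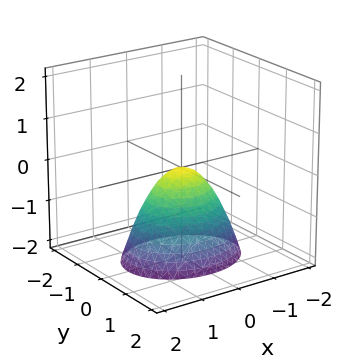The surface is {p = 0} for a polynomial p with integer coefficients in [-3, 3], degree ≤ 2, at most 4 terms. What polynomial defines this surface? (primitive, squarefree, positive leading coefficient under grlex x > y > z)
2*x^2 + 3*y^2 + 2*z

1. deg p = 2.
2. Symmetries: it's symmetric under x → −x, forcing even powers of x; the y ↦ −y reflection is a symmetry, so y appears only in even powers.
3. Reading off the gridlines: it crosses the x-axis at the gridline x = 0; one y-axis crossing is at y = 0; it crosses the z-axis at the gridline z = 0.
4. Putting this together gives p.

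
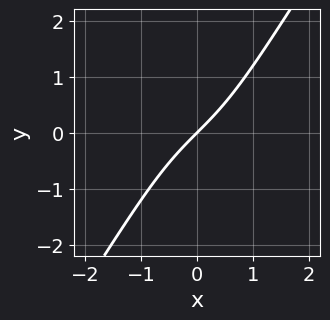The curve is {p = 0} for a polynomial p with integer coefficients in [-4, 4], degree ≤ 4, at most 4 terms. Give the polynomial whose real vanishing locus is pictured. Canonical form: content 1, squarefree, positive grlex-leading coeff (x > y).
First, degree: no degree-2 curve has this shape, so deg p = 3.
Next, from the visible intercepts: one y-axis crossing is at y = 0; one x-axis crossing is at x = 0.
Finally, together with the visible shape, these determine p as stated.

3*x^3 - 2*x^2*y + 3*x - 3*y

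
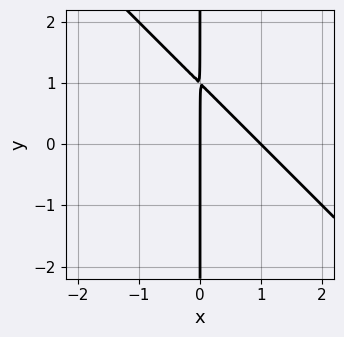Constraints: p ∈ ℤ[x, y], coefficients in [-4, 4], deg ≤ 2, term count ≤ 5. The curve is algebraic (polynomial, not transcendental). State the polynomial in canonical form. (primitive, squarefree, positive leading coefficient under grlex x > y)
1. deg p = 2.
2. Reading off the gridlines: the visible y-axis segment lies entirely on the curve; among the integer gridlines, it crosses the x-axis at x ∈ {0, 1}.
3. Solving for integer coefficients yields p as stated.

x^2 + x*y - x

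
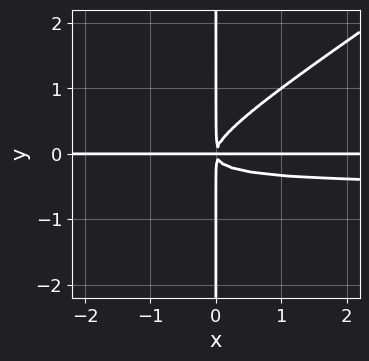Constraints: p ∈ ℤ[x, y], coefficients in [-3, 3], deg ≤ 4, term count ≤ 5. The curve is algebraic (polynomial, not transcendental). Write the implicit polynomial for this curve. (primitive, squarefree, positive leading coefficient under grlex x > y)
2*x^2*y^2 - 3*x*y^3 + x^2*y

(a) deg p = 4.
(b) From the axis intercepts and sections: every point of the y-axis in the box is on the curve; every point of the x-axis in the box is on the curve.
(c) Together with the visible shape, these determine p as stated.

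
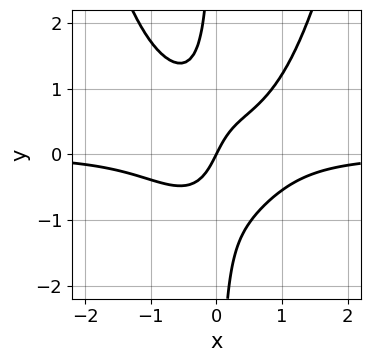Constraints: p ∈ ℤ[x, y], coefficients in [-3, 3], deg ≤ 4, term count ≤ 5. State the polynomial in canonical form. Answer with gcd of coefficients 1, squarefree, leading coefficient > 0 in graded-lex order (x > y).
First, degree: a generic line meets the curve in up to 4 points, so deg p = 4.
Next, reading off the gridlines: one x-axis crossing is at x = 0; it crosses the y-axis at the gridline y = 0.
Finally, fitting integer coefficients to these (and the overall shape) gives p.

3*x^3*y - 3*x*y^2 + 2*x - y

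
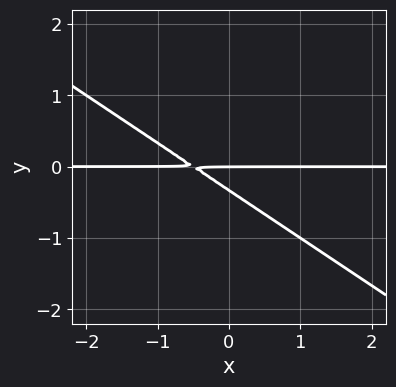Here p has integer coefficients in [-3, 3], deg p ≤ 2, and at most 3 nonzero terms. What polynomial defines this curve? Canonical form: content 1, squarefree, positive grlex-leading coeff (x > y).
2*x*y + 3*y^2 + y

1. The degree is 2 — a generic line meets the curve in up to 2 points.
2. Observable constraints: it crosses the y-axis at the gridline y = 0; every point of the x-axis in the box is on the curve.
3. Together with the visible shape, these determine p as stated.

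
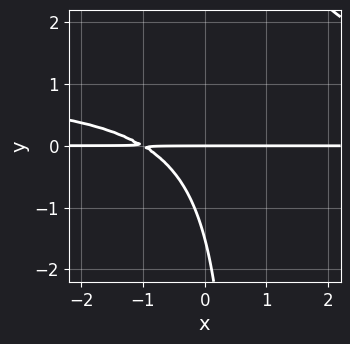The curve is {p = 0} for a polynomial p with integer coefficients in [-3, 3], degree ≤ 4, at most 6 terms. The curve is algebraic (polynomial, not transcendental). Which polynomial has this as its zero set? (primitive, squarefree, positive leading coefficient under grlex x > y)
(a) Degree: a generic line meets the curve in up to 3 points, so deg p = 3.
(b) Observable constraints: the visible x-axis segment lies entirely on the curve; it meets the y-axis at y = 0 (among the integer gridlines).
(c) The integer polynomial consistent with all of this is the stated p.

3*x*y^2 - 3*x*y - 2*y^2 - 3*y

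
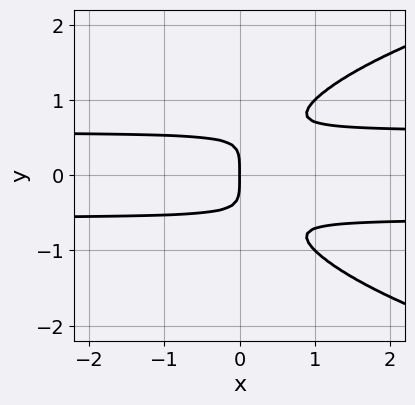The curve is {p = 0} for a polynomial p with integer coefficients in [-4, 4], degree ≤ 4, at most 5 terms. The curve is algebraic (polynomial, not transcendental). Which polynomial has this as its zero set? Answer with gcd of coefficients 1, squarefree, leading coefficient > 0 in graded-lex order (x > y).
(a) deg p = 4. No degree-3 curve has this shape.
(b) Symmetries: the y ↦ −y reflection is a symmetry, so y appears only in even powers.
(c) Observable constraints: one y-axis crossing is at y = 0; it crosses the x-axis at the gridline x = 0.
(d) Fitting integer coefficients to these (and the overall shape) gives p.

2*y^4 - 3*x*y^2 + x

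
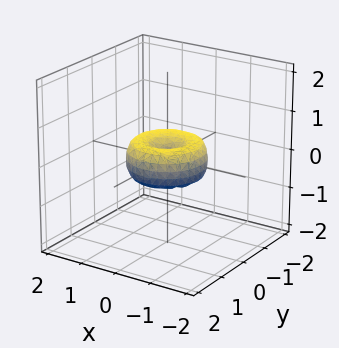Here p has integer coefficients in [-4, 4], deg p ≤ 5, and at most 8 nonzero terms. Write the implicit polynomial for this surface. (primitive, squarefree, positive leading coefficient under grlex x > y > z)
x^4 + 2*x^2*y^2 + y^4 - x^2 - y^2 + z^2

First, degree: no degree-3 surface has this shape, so deg p = 4.
Then, symmetries: rotational symmetry about the z-axis ⇒ p depends on x, y only through x² + y².
Next, from the visible intercepts: one z-axis crossing is at z = 0; the x-axis gridline crossings are at x ∈ {-1, 0, 1}; the y-axis gridline crossings are at y ∈ {-1, 0, 1}.
Finally, together with the visible shape, these determine p as stated.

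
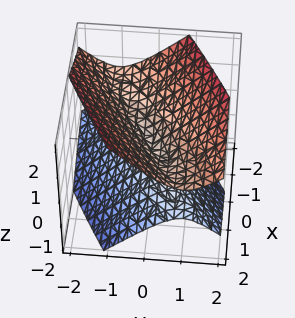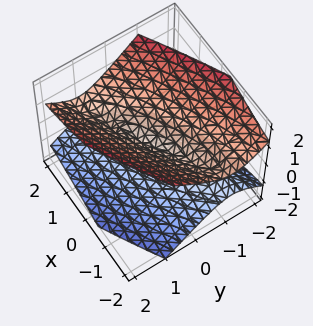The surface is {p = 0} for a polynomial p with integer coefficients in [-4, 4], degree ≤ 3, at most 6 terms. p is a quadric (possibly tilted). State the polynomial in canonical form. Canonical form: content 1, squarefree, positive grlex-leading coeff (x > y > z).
1. The degree is 2 — no degree-1 surface has this shape.
2. Observable constraints: it meets the x-axis at x = 0 (among the integer gridlines); it crosses the z-axis at the gridline z = 0; it crosses the y-axis at the gridline y = 0.
3. Putting this together gives p.

x^2 - 3*x*y + 3*y^2 - 3*z^2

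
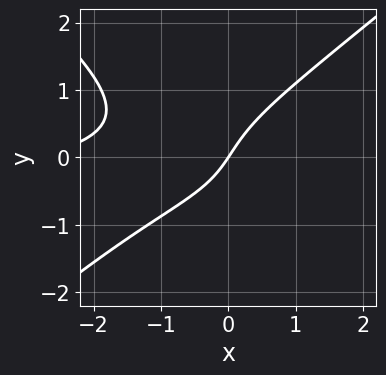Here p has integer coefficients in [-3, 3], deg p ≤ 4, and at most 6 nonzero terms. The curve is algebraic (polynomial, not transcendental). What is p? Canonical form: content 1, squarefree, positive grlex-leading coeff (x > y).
First, deg p = 3. A generic line meets the curve in up to 3 points.
Then, checking where it meets the axes: it meets the y-axis at y = 0 (among the integer gridlines); it crosses the x-axis at the gridline x = 0.
Finally, assembling these constraints gives the stated polynomial.

2*x^2*y - 3*y^3 + x^2 + 3*x - 2*y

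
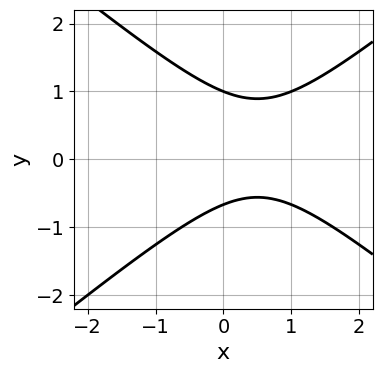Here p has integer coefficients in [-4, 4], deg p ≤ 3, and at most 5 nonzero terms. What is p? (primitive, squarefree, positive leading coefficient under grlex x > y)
2*x^2 - 3*y^2 - 2*x + y + 2

(a) Degree: no degree-1 curve has this shape, so deg p = 2.
(b) Against the integer gridlines: it misses every integer gridline on the x-axis; it meets the y-axis at y = 1 (among the integer gridlines).
(c) Assembling these constraints gives the stated polynomial.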